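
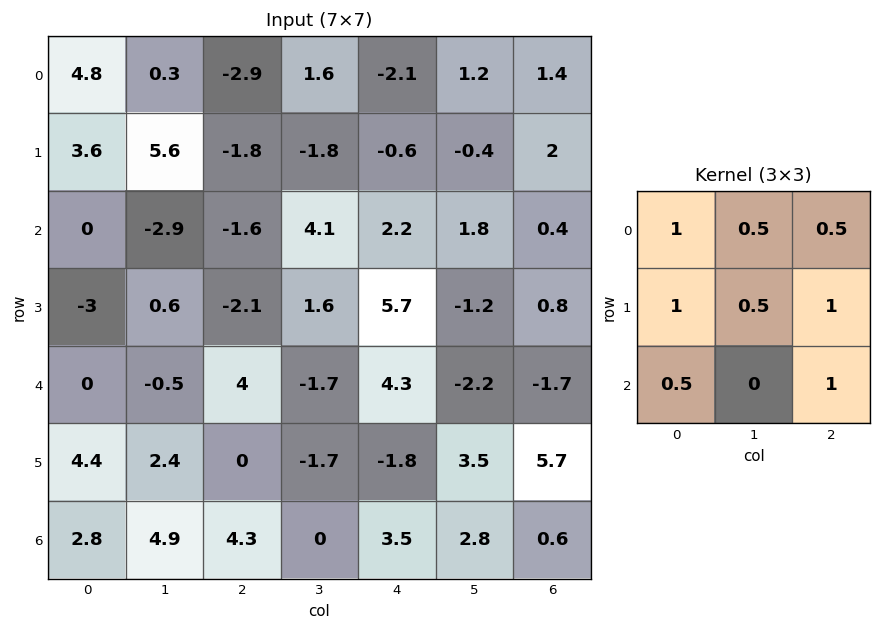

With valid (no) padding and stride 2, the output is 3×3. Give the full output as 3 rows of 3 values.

6.5 -5.05 1.9
-3.05 12.25 9.65
13.05 8.3 10.35

Output[0,0]: The receptive field on the input at this output position is [4.8 0.3 -2.9 / 3.6 5.6 -1.8 / 0 -2.9 -1.6]. Elementwise product with the kernel and sum: 4.8·1 + 0.3·0.5 + -2.9·0.5 + 3.6·1 + 5.6·0.5 + -1.8·1 + 0·0.5 + -1.6·1.
Output[0,1]: The receptive field on the input at this output position is [-2.9 1.6 -2.1 / -1.8 -1.8 -0.6 / -1.6 4.1 2.2]. Elementwise product with the kernel and sum: -2.9·1 + 1.6·0.5 + -2.1·0.5 + -1.8·1 + -1.8·0.5 + -0.6·1 + -1.6·0.5 + 2.2·1.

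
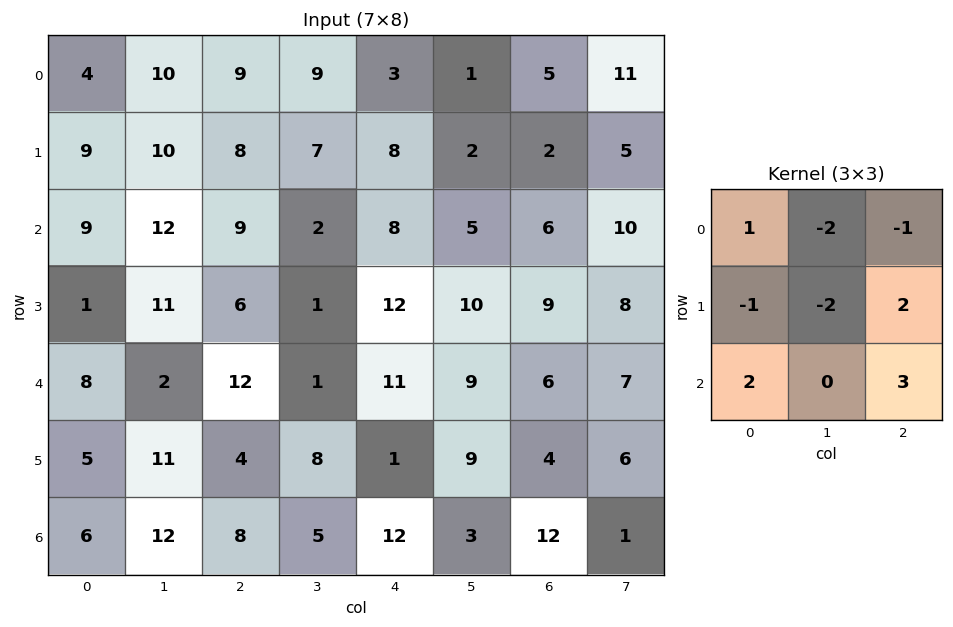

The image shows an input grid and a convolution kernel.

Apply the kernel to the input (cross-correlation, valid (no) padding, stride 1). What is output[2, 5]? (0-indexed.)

10

The receptive field on the input at this output position is [5 6 10 / 10 9 8 / 9 6 7]. Elementwise product with the kernel and sum: 5·1 + 6·-2 + 10·-1 + 10·-1 + 9·-2 + 8·2 + 9·2 + 7·3.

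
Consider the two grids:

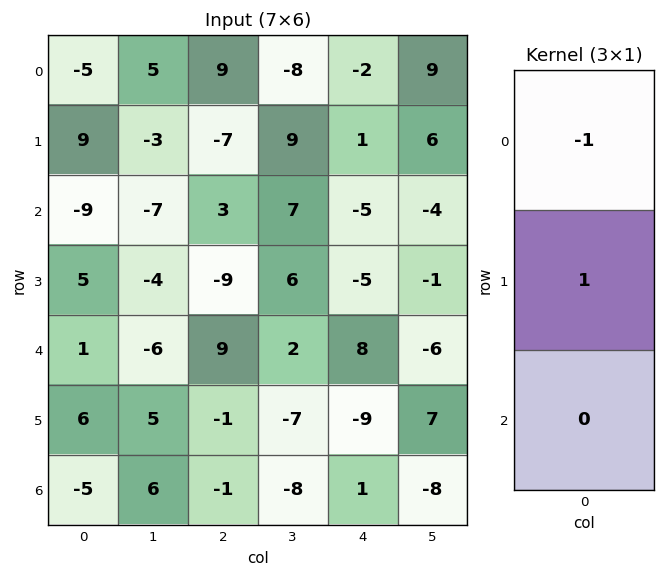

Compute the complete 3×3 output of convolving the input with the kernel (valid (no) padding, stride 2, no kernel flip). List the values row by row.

Output[0,0]: The receptive field on the input at this output position is [-5 / 9 / -9]. Elementwise product with the kernel and sum: -5·-1 + 9·1.
Output[0,1]: The receptive field on the input at this output position is [9 / -7 / 3]. Elementwise product with the kernel and sum: 9·-1 + -7·1.

14 -16 3
14 -12 0
5 -10 -17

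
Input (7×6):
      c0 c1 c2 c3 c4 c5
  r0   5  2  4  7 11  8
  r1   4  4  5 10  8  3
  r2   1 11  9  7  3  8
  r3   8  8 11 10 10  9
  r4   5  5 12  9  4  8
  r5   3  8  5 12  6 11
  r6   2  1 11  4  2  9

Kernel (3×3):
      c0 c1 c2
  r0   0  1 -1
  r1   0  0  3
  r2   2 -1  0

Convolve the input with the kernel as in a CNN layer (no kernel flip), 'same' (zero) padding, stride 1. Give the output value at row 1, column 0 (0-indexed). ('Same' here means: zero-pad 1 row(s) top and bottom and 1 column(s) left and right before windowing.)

14

The receptive field on the zero-padded input at this output position is [0 5 2 / 0 4 4 / 0 1 11]. Elementwise product with the kernel and sum: 5·1 + 2·-1 + 4·3 + 0·2 + 1·-1.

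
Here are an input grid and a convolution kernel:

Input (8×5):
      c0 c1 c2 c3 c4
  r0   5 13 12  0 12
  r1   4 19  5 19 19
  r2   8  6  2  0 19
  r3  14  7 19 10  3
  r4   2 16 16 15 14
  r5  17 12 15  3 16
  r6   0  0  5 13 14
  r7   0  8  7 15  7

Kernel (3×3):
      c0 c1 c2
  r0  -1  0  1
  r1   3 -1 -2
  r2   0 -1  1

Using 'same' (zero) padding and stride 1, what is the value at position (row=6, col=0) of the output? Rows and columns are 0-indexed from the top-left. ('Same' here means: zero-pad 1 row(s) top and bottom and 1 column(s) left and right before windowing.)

20

The receptive field on the zero-padded input at this output position is [0 17 12 / 0 0 0 / 0 0 8]. Elementwise product with the kernel and sum: 0·-1 + 12·1 + 0·3 + 0·-1 + 0·-2 + 0·-1 + 8·1.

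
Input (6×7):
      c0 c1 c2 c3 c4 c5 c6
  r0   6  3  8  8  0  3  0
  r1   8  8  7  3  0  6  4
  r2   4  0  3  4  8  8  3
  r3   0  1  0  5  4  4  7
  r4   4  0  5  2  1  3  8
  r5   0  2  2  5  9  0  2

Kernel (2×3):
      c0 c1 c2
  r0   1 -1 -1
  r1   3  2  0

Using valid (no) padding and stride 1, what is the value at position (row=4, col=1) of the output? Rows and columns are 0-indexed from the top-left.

3

The receptive field on the input at this output position is [0 5 2 / 2 2 5]. Elementwise product with the kernel and sum: 0·1 + 5·-1 + 2·-1 + 2·3 + 2·2.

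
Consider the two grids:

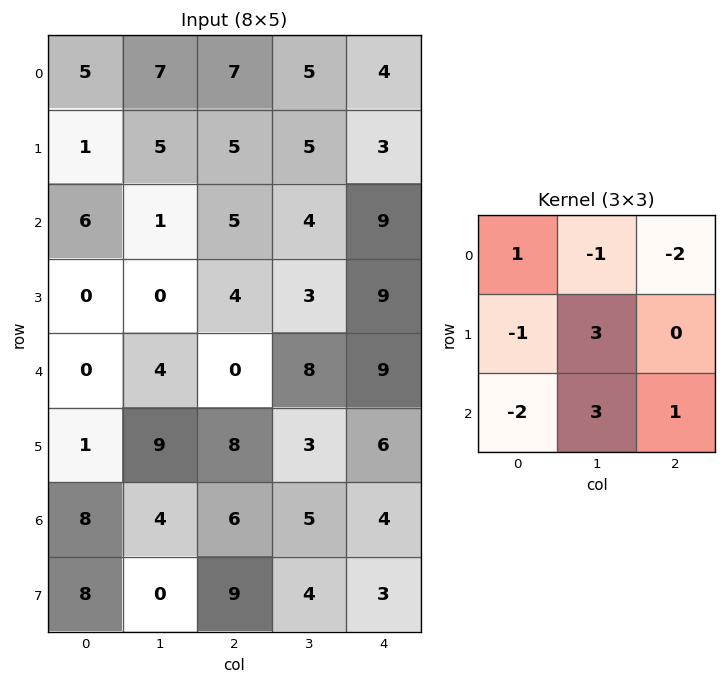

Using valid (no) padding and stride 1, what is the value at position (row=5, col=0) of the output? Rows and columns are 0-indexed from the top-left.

The receptive field on the input at this output position is [1 9 8 / 8 4 6 / 8 0 9]. Elementwise product with the kernel and sum: 1·1 + 9·-1 + 8·-2 + 8·-1 + 4·3 + 8·-2 + 0·3 + 9·1.

-27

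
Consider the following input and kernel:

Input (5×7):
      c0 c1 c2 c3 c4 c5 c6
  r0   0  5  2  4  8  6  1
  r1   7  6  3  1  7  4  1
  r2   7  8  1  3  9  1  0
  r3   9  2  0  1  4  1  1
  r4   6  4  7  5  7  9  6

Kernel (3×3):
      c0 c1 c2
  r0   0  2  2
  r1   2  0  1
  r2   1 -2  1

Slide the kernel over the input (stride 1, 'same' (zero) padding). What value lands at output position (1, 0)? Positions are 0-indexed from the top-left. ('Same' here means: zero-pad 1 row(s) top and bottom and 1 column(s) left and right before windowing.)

The receptive field on the zero-padded input at this output position is [0 0 5 / 0 7 6 / 0 7 8]. Elementwise product with the kernel and sum: 0·2 + 5·2 + 0·2 + 6·1 + 0·1 + 7·-2 + 8·1.

10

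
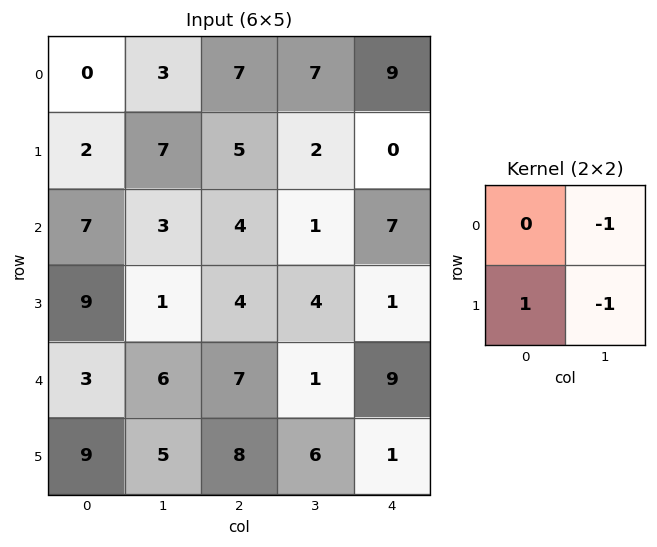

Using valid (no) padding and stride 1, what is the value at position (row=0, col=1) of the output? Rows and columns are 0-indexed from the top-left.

The receptive field on the input at this output position is [3 7 / 7 5]. Elementwise product with the kernel and sum: 7·-1 + 7·1 + 5·-1.

-5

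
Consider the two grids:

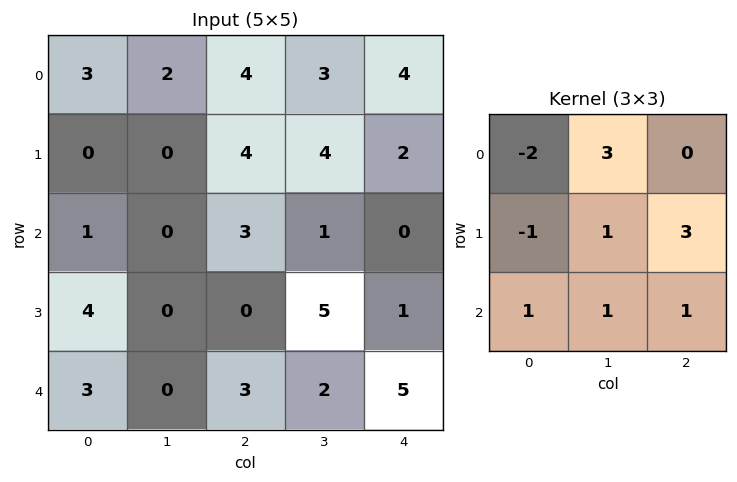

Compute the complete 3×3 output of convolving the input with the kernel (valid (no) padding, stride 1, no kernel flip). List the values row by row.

Output[0,0]: The receptive field on the input at this output position is [3 2 4 / 0 0 4 / 1 0 3]. Elementwise product with the kernel and sum: 3·-2 + 2·3 + 0·-1 + 0·1 + 4·3 + 1·1 + 0·1 + 3·1.

16 28 11
12 23 8
0 29 15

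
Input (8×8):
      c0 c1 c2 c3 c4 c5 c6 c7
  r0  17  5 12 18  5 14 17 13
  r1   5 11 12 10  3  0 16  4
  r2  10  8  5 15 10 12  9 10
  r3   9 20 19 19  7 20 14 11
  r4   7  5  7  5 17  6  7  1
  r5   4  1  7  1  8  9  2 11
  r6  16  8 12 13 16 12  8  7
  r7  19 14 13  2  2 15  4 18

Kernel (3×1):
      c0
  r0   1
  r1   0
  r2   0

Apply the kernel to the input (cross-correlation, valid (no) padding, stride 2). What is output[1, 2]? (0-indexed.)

10

The receptive field on the input at this output position is [10 / 7 / 17]. Elementwise product with the kernel and sum: 10·1.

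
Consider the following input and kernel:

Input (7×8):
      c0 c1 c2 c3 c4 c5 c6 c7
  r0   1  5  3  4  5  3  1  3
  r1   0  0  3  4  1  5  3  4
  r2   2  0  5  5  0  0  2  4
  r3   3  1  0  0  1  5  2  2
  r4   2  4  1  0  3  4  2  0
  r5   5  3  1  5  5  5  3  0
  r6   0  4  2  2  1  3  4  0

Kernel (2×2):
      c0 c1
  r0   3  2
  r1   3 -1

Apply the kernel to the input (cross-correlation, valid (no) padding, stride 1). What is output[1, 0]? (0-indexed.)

6

The receptive field on the input at this output position is [0 0 / 2 0]. Elementwise product with the kernel and sum: 0·3 + 0·2 + 2·3 + 0·-1.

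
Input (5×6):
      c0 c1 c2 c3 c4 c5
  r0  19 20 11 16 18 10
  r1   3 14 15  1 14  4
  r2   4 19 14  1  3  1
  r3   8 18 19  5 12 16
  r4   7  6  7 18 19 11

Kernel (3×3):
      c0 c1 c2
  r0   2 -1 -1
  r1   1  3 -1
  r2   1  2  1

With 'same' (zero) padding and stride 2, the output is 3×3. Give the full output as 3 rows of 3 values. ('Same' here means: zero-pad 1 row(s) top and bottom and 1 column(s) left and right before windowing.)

Output[0,0]: The receptive field on the zero-padded input at this output position is [0 0 0 / 0 19 20 / 0 3 14]. Elementwise product with the kernel and sum: 0·2 + 0·-1 + 0·-1 + 0·1 + 19·3 + 20·-1 + 0·1 + 3·2 + 14·1.

57 82 93
10 133 38
-11 21 46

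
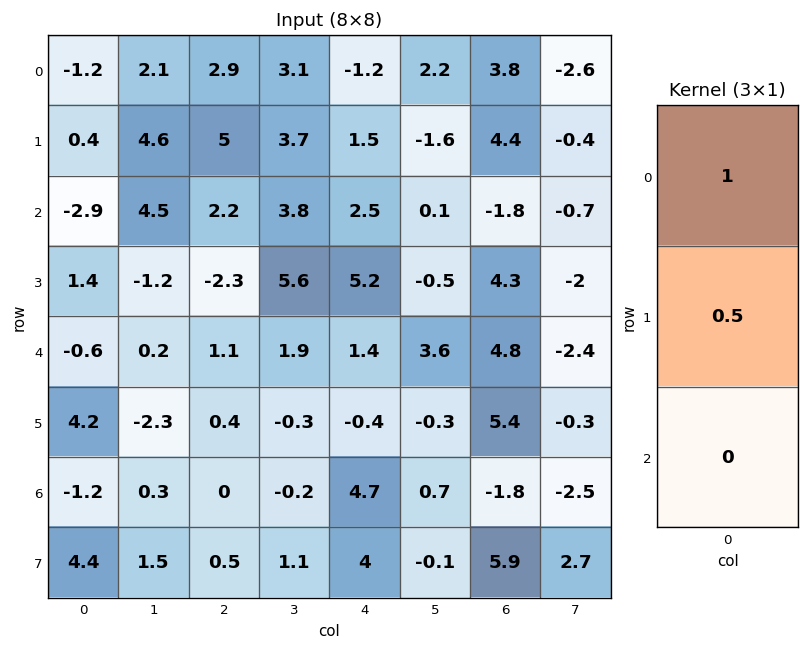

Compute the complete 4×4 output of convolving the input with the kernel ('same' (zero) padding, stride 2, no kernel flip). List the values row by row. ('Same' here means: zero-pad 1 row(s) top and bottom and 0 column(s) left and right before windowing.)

Output[0,0]: The receptive field on the zero-padded input at this output position is [0 / -1.2 / 0.4]. Elementwise product with the kernel and sum: 0·1 + -1.2·0.5.

-0.6 1.45 -0.6 1.9
-1.05 6.1 2.75 3.5
1.1 -1.75 5.9 6.7
3.6 0.4 1.95 4.5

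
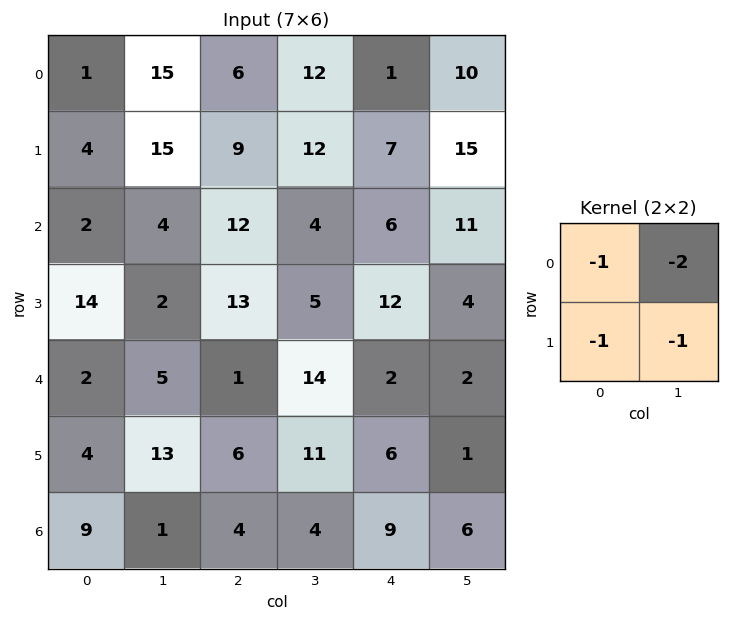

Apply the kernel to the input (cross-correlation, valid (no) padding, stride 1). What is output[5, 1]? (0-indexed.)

The receptive field on the input at this output position is [13 6 / 1 4]. Elementwise product with the kernel and sum: 13·-1 + 6·-2 + 1·-1 + 4·-1.

-30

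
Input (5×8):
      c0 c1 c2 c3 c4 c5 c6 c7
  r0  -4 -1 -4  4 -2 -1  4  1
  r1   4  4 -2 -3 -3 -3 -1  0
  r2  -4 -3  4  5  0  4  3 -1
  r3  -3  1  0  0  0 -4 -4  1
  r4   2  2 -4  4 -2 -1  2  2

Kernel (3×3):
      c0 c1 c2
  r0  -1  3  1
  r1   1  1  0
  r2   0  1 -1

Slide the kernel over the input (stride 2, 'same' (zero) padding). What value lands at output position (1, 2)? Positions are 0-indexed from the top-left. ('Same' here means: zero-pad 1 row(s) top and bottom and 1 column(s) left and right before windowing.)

0

The receptive field on the zero-padded input at this output position is [-3 -3 -3 / 5 0 4 / 0 0 -4]. Elementwise product with the kernel and sum: -3·-1 + -3·3 + -3·1 + 5·1 + 0·1 + 0·1 + -4·-1.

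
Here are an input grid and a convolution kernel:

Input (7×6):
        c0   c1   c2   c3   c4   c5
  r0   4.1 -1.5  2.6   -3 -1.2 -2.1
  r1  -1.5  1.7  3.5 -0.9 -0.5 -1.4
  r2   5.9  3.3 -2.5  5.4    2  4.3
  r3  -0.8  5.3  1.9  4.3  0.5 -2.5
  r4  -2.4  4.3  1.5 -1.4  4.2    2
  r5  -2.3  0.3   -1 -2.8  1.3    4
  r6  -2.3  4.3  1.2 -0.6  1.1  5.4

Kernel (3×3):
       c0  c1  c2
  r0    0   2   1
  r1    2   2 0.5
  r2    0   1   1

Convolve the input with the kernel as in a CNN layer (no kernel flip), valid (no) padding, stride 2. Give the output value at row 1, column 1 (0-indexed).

The receptive field on the input at this output position is [-2.5 5.4 2 / 1.9 4.3 0.5 / 1.5 -1.4 4.2]. Elementwise product with the kernel and sum: 5.4·2 + 2·1 + 1.9·2 + 4.3·2 + 0.5·0.5 + -1.4·1 + 4.2·1.

28.25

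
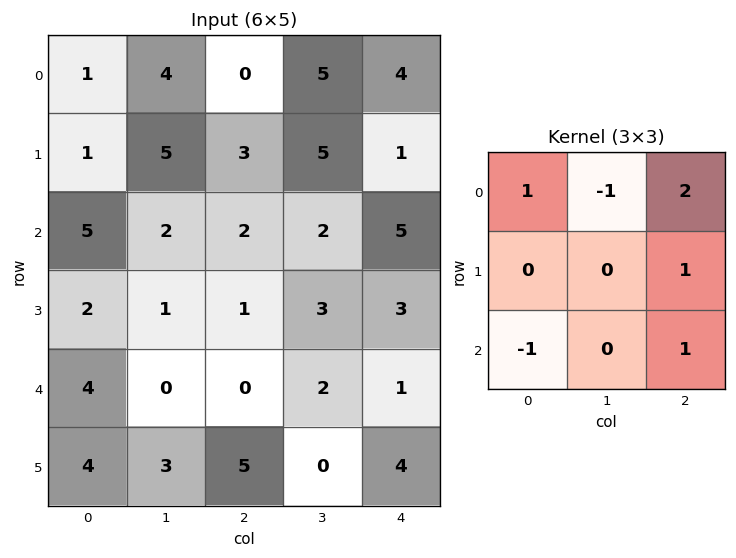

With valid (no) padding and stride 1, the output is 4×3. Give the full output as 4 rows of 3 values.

Output[0,0]: The receptive field on the input at this output position is [1 4 0 / 1 5 3 / 5 2 2]. Elementwise product with the kernel and sum: 1·1 + 4·-1 + 0·2 + 3·1 + 5·-1 + 2·1.

-3 19 7
3 16 7
4 9 14
4 5 4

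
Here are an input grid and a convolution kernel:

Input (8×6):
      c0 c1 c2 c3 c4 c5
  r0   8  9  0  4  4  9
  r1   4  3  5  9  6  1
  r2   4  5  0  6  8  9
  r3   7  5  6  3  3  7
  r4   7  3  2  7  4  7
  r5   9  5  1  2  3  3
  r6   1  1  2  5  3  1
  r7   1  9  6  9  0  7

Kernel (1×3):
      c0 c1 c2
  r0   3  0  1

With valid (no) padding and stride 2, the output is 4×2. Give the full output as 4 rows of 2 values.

Output[0,0]: The receptive field on the input at this output position is [8 9 0]. Elementwise product with the kernel and sum: 8·3 + 0·1.
Output[0,1]: The receptive field on the input at this output position is [0 4 4]. Elementwise product with the kernel and sum: 0·3 + 4·1.

24 4
12 8
23 10
5 9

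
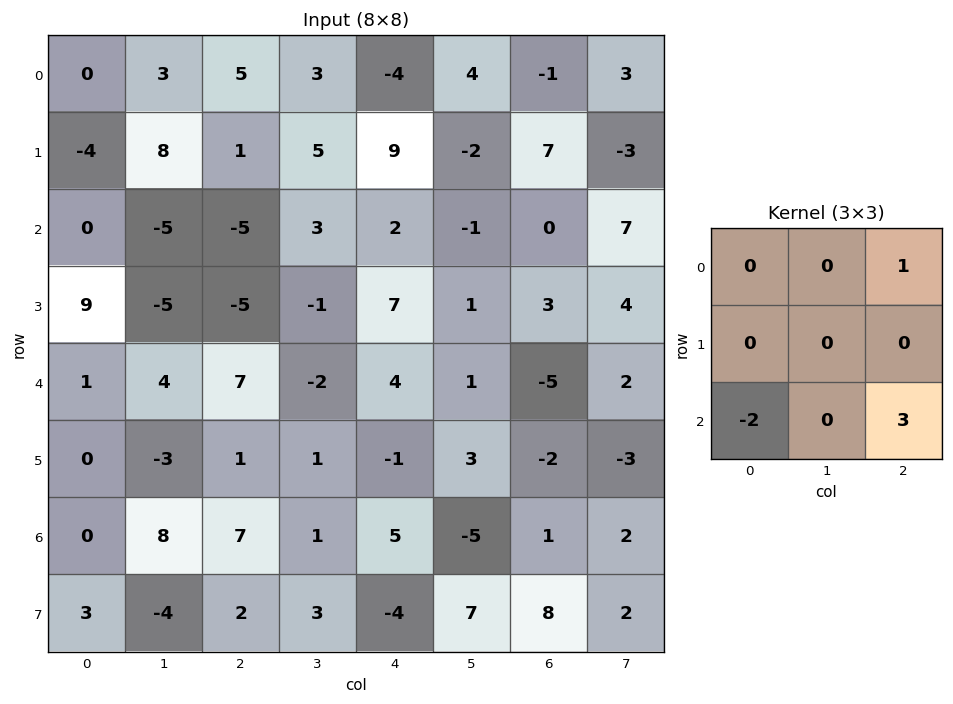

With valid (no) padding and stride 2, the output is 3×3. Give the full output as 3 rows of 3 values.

Output[0,0]: The receptive field on the input at this output position is [0 3 5 / -4 8 1 / 0 -5 -5]. Elementwise product with the kernel and sum: 5·1 + 0·-2 + -5·3.

-10 12 -5
14 0 -23
28 5 -12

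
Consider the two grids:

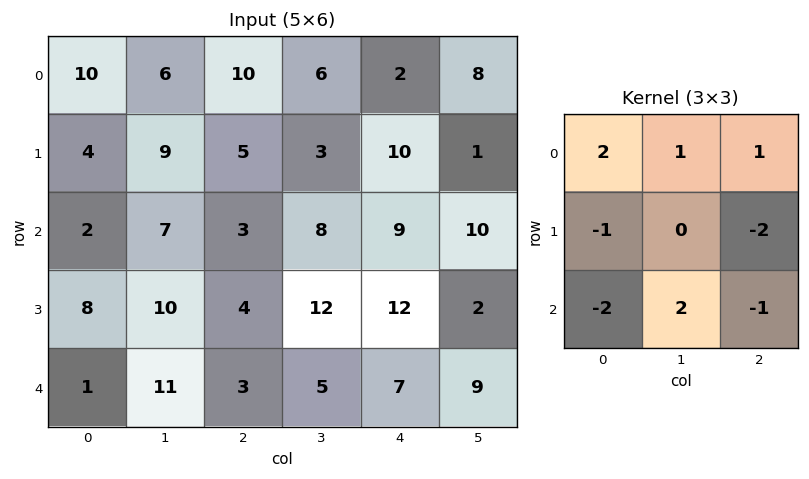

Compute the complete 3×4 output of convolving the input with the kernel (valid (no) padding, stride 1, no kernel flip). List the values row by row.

29 -3 4 9
14 -21 6 -13
15 -30 -8 14

Output[0,0]: The receptive field on the input at this output position is [10 6 10 / 4 9 5 / 2 7 3]. Elementwise product with the kernel and sum: 10·2 + 6·1 + 10·1 + 4·-1 + 5·-2 + 2·-2 + 7·2 + 3·-1.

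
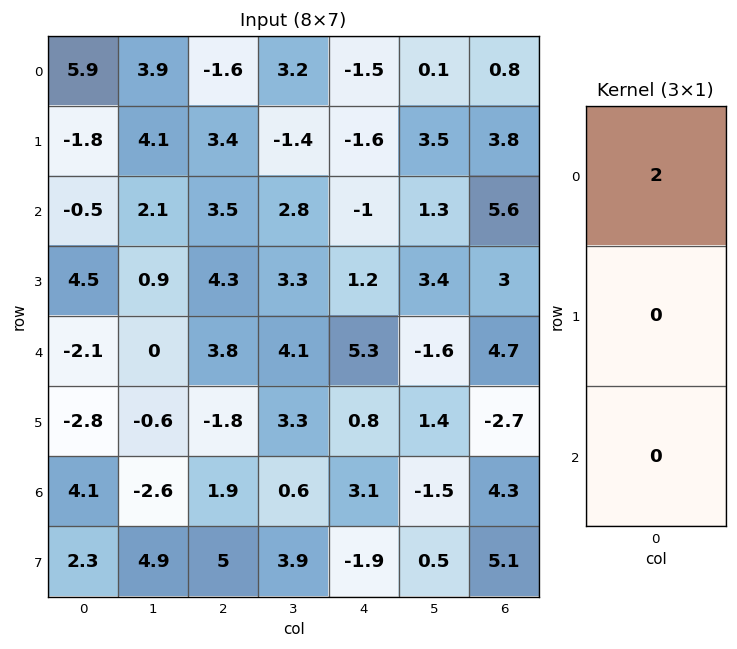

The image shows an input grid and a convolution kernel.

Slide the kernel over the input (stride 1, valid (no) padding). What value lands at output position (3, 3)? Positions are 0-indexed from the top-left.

6.6

The receptive field on the input at this output position is [3.3 / 4.1 / 3.3]. Elementwise product with the kernel and sum: 3.3·2.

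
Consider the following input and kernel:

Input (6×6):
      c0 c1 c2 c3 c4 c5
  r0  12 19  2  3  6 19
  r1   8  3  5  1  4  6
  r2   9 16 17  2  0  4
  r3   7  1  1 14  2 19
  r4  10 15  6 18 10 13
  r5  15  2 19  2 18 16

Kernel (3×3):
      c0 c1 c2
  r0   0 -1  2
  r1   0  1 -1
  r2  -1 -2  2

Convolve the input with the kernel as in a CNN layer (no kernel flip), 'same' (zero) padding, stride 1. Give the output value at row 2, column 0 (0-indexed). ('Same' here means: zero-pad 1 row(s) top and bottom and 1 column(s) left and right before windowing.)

-21

The receptive field on the zero-padded input at this output position is [0 8 3 / 0 9 16 / 0 7 1]. Elementwise product with the kernel and sum: 8·-1 + 3·2 + 9·1 + 16·-1 + 0·-1 + 7·-2 + 1·2.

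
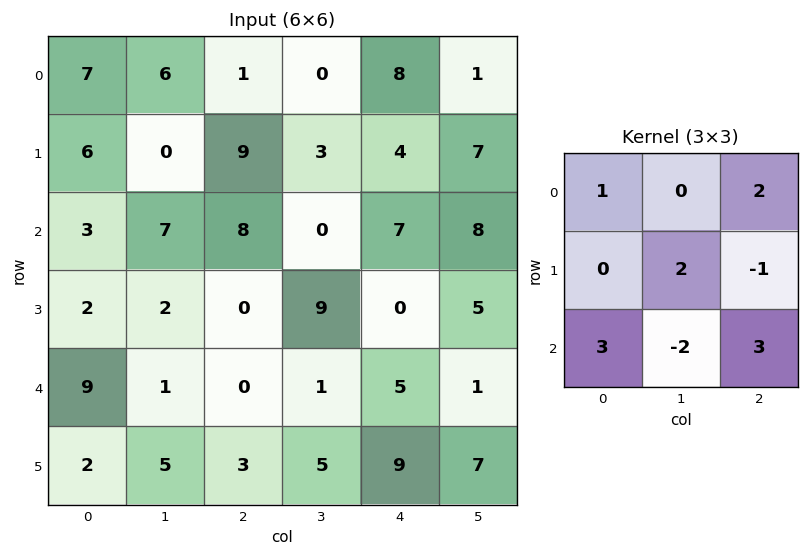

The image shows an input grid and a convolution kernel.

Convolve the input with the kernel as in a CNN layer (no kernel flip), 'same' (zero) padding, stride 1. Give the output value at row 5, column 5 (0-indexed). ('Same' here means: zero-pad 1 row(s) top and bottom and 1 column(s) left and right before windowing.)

The receptive field on the zero-padded input at this output position is [5 1 0 / 9 7 0 / 0 0 0]. Elementwise product with the kernel and sum: 5·1 + 0·2 + 7·2 + 0·-1 + 0·3 + 0·-2 + 0·3.

19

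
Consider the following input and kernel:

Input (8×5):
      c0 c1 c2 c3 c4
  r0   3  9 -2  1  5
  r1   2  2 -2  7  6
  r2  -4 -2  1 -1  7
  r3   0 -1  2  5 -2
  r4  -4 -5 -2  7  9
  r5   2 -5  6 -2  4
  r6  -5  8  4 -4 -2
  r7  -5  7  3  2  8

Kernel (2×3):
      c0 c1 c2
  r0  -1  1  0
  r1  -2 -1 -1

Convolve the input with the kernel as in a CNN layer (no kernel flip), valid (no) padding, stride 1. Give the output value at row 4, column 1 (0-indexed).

9

The receptive field on the input at this output position is [-5 -2 7 / -5 6 -2]. Elementwise product with the kernel and sum: -5·-1 + -2·1 + -5·-2 + 6·-1 + -2·-1.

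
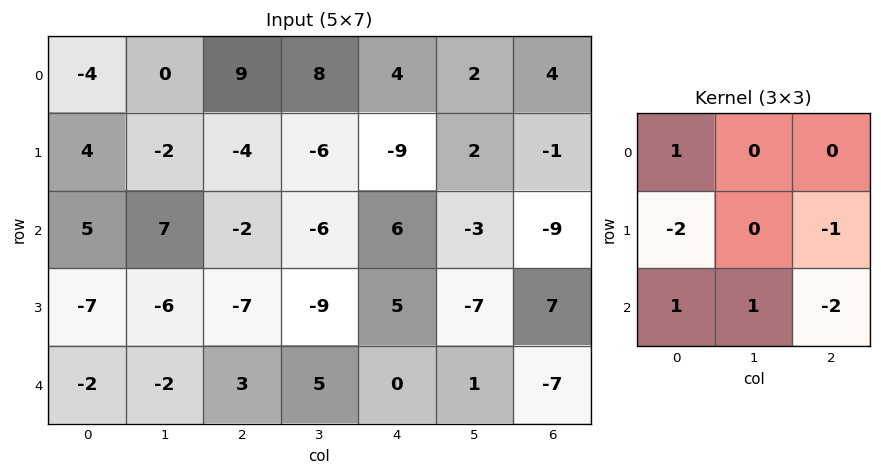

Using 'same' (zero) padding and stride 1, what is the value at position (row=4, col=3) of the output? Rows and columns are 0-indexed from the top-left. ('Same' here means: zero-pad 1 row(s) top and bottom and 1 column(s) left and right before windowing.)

The receptive field on the zero-padded input at this output position is [-7 -9 5 / 3 5 0 / 0 0 0]. Elementwise product with the kernel and sum: -7·1 + 3·-2 + 0·-1 + 0·1 + 0·1 + 0·-2.

-13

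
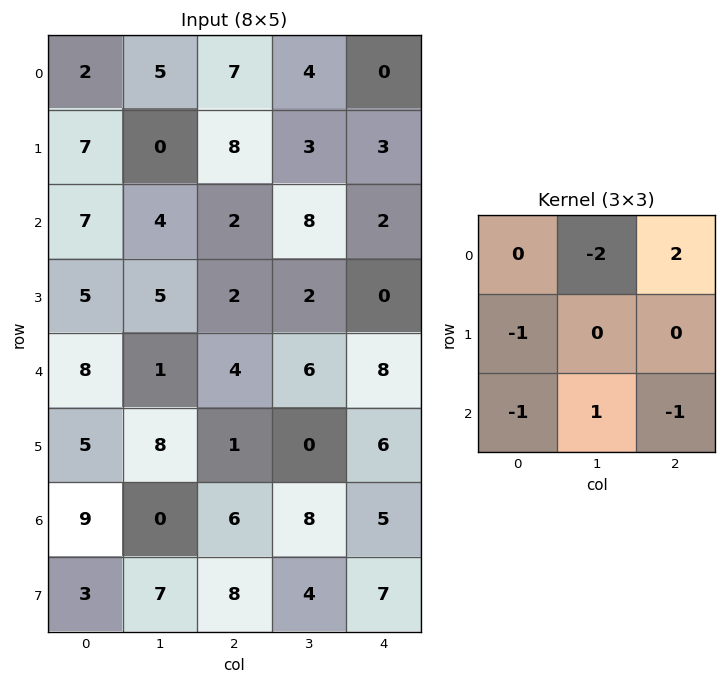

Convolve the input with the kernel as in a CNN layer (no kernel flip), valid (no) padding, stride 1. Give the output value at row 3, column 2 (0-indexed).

-15

The receptive field on the input at this output position is [2 2 0 / 4 6 8 / 1 0 6]. Elementwise product with the kernel and sum: 2·-2 + 0·2 + 4·-1 + 1·-1 + 0·1 + 6·-1.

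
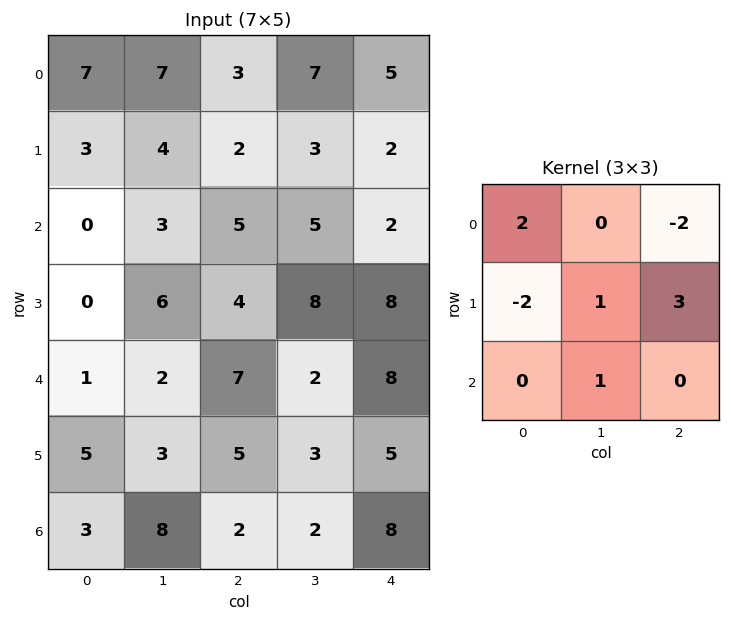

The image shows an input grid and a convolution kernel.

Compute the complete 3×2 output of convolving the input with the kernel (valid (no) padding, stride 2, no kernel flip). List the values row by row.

Output[0,0]: The receptive field on the input at this output position is [7 7 3 / 3 4 2 / 0 3 5]. Elementwise product with the kernel and sum: 7·2 + 3·-2 + 3·-2 + 4·1 + 2·3 + 3·1.

15 6
10 32
4 8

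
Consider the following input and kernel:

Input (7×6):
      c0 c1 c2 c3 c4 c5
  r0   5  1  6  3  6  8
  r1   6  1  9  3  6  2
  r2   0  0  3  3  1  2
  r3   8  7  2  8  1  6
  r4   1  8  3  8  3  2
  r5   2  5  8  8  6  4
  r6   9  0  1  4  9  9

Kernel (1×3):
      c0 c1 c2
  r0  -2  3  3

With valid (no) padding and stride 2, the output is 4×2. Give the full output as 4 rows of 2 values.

Output[0,0]: The receptive field on the input at this output position is [5 1 6]. Elementwise product with the kernel and sum: 5·-2 + 1·3 + 6·3.
Output[0,1]: The receptive field on the input at this output position is [6 3 6]. Elementwise product with the kernel and sum: 6·-2 + 3·3 + 6·3.

11 15
9 6
31 27
-15 37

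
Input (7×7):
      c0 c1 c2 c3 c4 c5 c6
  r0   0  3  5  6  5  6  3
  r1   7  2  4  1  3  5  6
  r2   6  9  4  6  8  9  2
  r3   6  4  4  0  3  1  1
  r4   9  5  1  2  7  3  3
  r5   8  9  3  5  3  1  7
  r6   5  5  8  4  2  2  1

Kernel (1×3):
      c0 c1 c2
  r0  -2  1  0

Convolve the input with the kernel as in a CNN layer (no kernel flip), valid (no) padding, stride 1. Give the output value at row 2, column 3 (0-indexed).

-4

The receptive field on the input at this output position is [6 8 9]. Elementwise product with the kernel and sum: 6·-2 + 8·1.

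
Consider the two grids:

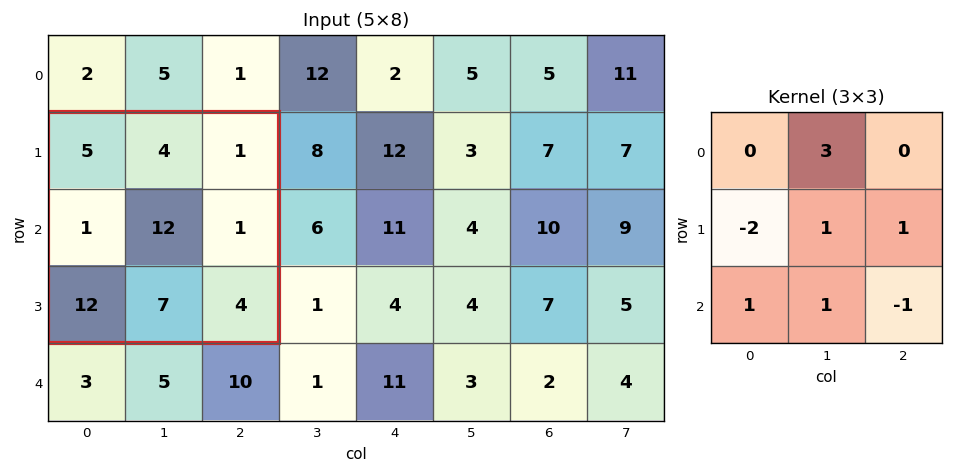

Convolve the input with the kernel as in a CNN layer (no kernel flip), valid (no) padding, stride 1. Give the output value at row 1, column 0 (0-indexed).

38

The receptive field on the input at this output position is [5 4 1 / 1 12 1 / 12 7 4]. Elementwise product with the kernel and sum: 4·3 + 1·-2 + 12·1 + 1·1 + 12·1 + 7·1 + 4·-1.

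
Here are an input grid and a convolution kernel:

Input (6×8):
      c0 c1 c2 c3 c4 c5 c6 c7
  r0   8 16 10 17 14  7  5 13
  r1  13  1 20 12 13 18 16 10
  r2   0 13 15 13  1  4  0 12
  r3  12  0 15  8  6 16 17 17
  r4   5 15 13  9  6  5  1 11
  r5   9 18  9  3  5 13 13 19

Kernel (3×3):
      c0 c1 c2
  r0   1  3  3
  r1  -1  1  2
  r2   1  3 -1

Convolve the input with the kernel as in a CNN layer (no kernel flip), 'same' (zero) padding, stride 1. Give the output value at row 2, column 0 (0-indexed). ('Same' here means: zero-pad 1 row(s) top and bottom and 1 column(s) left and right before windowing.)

104

The receptive field on the zero-padded input at this output position is [0 13 1 / 0 0 13 / 0 12 0]. Elementwise product with the kernel and sum: 0·1 + 13·3 + 1·3 + 0·-1 + 0·1 + 13·2 + 0·1 + 12·3 + 0·-1.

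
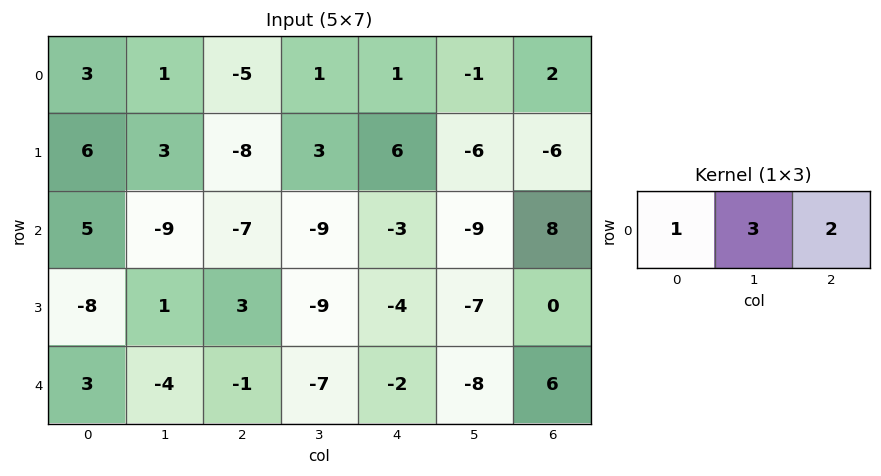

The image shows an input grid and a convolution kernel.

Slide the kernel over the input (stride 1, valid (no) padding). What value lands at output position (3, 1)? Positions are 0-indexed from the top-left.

The receptive field on the input at this output position is [1 3 -9]. Elementwise product with the kernel and sum: 1·1 + 3·3 + -9·2.

-8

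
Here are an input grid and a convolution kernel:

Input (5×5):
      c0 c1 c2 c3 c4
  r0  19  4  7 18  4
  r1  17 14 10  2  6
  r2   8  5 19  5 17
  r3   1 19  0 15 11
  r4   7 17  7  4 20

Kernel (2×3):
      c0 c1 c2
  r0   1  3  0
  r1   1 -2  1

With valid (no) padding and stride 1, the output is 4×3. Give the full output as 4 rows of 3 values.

30 21 73
76 16 42
-14 96 15
38 26 64

Output[0,0]: The receptive field on the input at this output position is [19 4 7 / 17 14 10]. Elementwise product with the kernel and sum: 19·1 + 4·3 + 17·1 + 14·-2 + 10·1.
Output[0,1]: The receptive field on the input at this output position is [4 7 18 / 14 10 2]. Elementwise product with the kernel and sum: 4·1 + 7·3 + 14·1 + 10·-2 + 2·1.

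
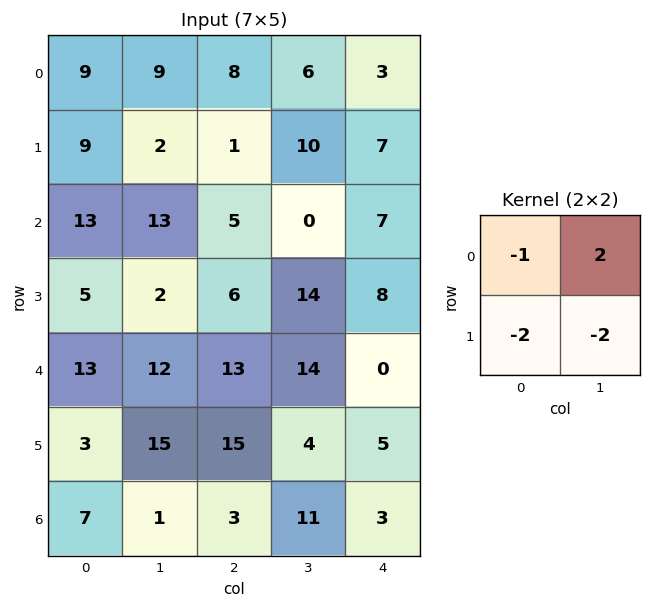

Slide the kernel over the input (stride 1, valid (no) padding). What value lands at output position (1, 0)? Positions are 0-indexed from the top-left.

The receptive field on the input at this output position is [9 2 / 13 13]. Elementwise product with the kernel and sum: 9·-1 + 2·2 + 13·-2 + 13·-2.

-57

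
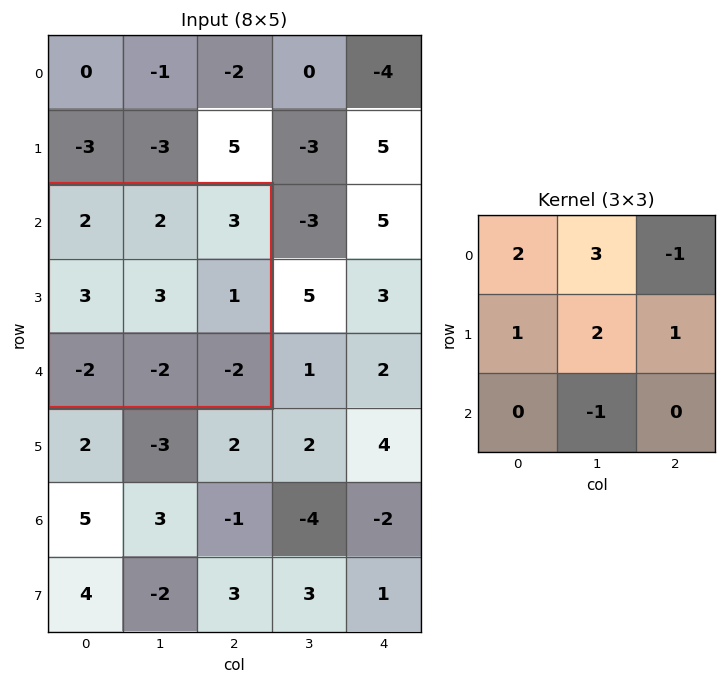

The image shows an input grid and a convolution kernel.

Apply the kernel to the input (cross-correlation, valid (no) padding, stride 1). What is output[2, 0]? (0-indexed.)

19

The receptive field on the input at this output position is [2 2 3 / 3 3 1 / -2 -2 -2]. Elementwise product with the kernel and sum: 2·2 + 2·3 + 3·-1 + 3·1 + 3·2 + 1·1 + -2·-1.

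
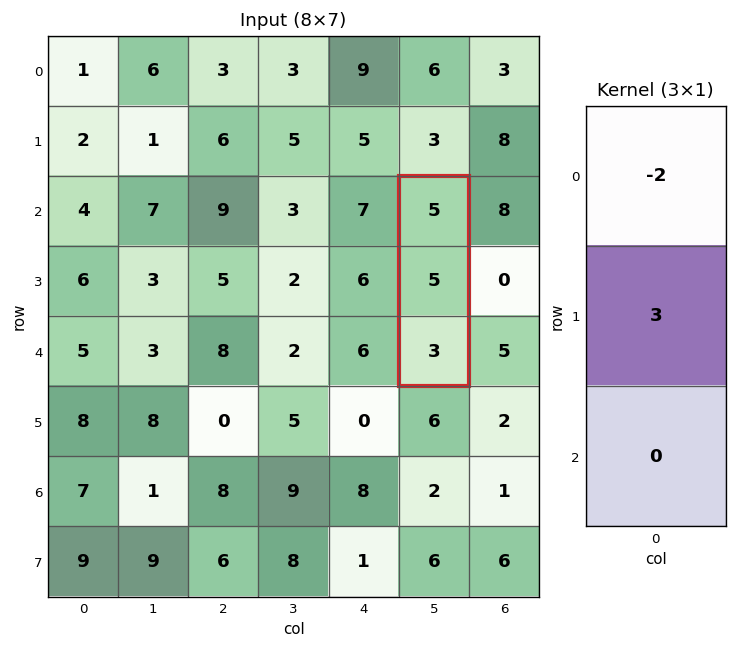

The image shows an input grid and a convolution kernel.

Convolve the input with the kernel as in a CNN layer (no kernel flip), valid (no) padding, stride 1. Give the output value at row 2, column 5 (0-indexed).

5

The receptive field on the input at this output position is [5 / 5 / 3]. Elementwise product with the kernel and sum: 5·-2 + 5·3.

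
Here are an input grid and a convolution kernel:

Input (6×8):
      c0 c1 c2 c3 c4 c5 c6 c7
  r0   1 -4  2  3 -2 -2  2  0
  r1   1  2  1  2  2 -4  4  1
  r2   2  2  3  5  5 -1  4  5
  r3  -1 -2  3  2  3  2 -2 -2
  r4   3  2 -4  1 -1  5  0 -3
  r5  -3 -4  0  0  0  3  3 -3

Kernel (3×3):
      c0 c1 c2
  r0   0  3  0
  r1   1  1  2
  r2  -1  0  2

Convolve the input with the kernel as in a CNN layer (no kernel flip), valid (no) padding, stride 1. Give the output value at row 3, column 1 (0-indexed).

13

The receptive field on the input at this output position is [-2 3 2 / 2 -4 1 / -4 0 0]. Elementwise product with the kernel and sum: 3·3 + 2·1 + -4·1 + 1·2 + -4·-1 + 0·2.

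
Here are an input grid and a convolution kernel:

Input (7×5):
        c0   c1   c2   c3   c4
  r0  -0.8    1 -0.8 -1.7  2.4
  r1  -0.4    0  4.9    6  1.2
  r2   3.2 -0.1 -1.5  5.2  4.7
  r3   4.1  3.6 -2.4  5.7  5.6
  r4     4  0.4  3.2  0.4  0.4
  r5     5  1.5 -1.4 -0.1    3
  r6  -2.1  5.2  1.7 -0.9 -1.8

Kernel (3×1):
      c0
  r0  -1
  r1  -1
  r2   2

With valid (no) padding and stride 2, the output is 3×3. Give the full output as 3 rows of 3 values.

Output[0,0]: The receptive field on the input at this output position is [-0.8 / -0.4 / 3.2]. Elementwise product with the kernel and sum: -0.8·-1 + -0.4·-1 + 3.2·2.
Output[0,1]: The receptive field on the input at this output position is [-0.8 / 4.9 / -1.5]. Elementwise product with the kernel and sum: -0.8·-1 + 4.9·-1 + -1.5·2.

7.6 -7.1 5.8
0.7 10.3 -9.5
-13.2 1.6 -7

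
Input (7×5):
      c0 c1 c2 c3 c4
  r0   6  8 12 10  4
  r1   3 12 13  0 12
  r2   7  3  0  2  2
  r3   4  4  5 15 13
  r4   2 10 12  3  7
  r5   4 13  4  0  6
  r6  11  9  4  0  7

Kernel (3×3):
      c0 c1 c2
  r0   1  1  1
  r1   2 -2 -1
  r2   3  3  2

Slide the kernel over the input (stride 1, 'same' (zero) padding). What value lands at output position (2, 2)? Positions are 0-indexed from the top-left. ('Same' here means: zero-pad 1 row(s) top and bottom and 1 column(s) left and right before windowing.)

86

The receptive field on the zero-padded input at this output position is [12 13 0 / 3 0 2 / 4 5 15]. Elementwise product with the kernel and sum: 12·1 + 13·1 + 0·1 + 3·2 + 0·-2 + 2·-1 + 4·3 + 5·3 + 15·2.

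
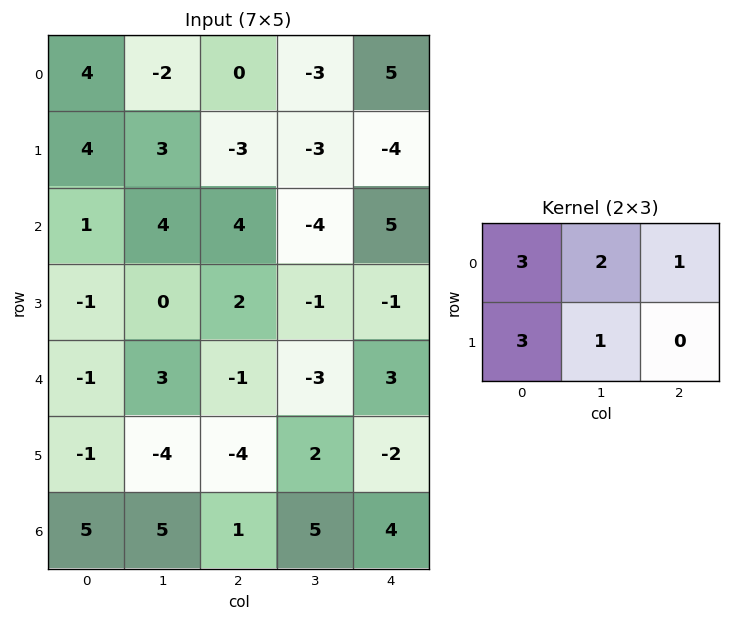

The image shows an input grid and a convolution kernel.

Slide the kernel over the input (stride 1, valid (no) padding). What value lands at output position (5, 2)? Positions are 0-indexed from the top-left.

The receptive field on the input at this output position is [-4 2 -2 / 1 5 4]. Elementwise product with the kernel and sum: -4·3 + 2·2 + -2·1 + 1·3 + 5·1.

-2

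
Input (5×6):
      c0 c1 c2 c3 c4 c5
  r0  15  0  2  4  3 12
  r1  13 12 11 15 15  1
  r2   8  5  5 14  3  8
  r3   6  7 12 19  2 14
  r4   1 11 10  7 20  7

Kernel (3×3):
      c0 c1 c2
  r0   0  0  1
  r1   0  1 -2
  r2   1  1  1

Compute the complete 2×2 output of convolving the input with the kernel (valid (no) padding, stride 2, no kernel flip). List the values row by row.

Output[0,0]: The receptive field on the input at this output position is [15 0 2 / 13 12 11 / 8 5 5]. Elementwise product with the kernel and sum: 2·1 + 12·1 + 11·-2 + 8·1 + 5·1 + 5·1.

10 10
10 55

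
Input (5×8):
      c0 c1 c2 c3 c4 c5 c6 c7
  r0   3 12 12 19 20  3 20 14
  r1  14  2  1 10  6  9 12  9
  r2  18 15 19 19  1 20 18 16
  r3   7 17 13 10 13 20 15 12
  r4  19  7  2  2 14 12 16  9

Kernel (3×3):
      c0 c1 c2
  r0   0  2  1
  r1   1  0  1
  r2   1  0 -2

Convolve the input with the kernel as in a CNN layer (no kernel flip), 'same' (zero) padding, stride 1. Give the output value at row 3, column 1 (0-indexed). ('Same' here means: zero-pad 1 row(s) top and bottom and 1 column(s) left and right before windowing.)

84

The receptive field on the zero-padded input at this output position is [18 15 19 / 7 17 13 / 19 7 2]. Elementwise product with the kernel and sum: 15·2 + 19·1 + 7·1 + 13·1 + 19·1 + 2·-2.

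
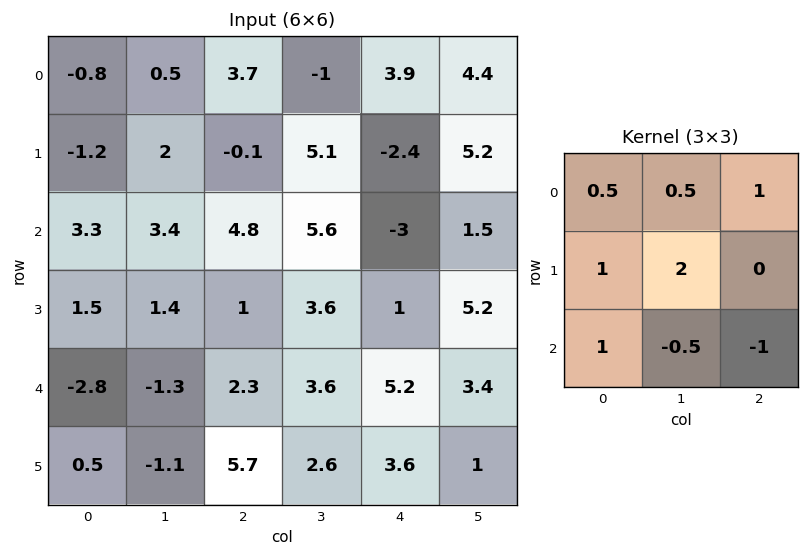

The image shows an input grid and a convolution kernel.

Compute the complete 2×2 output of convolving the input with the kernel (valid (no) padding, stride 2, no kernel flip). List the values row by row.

3.15 20.35
8 5.7

Output[0,0]: The receptive field on the input at this output position is [-0.8 0.5 3.7 / -1.2 2 -0.1 / 3.3 3.4 4.8]. Elementwise product with the kernel and sum: -0.8·0.5 + 0.5·0.5 + 3.7·1 + -1.2·1 + 2·2 + 3.3·1 + 3.4·-0.5 + 4.8·-1.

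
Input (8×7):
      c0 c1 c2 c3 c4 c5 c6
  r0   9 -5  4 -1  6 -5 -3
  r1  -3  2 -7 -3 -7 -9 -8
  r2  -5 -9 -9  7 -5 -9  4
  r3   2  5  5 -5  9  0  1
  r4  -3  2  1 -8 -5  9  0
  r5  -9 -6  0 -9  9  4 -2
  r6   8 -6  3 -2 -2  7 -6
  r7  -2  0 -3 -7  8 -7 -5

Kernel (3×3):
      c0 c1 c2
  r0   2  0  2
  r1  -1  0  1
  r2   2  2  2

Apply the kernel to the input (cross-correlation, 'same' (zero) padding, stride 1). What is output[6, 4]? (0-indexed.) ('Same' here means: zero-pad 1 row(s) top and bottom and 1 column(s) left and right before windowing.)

The receptive field on the zero-padded input at this output position is [-9 9 4 / -2 -2 7 / -7 8 -7]. Elementwise product with the kernel and sum: -9·2 + 4·2 + -2·-1 + 7·1 + -7·2 + 8·2 + -7·2.

-13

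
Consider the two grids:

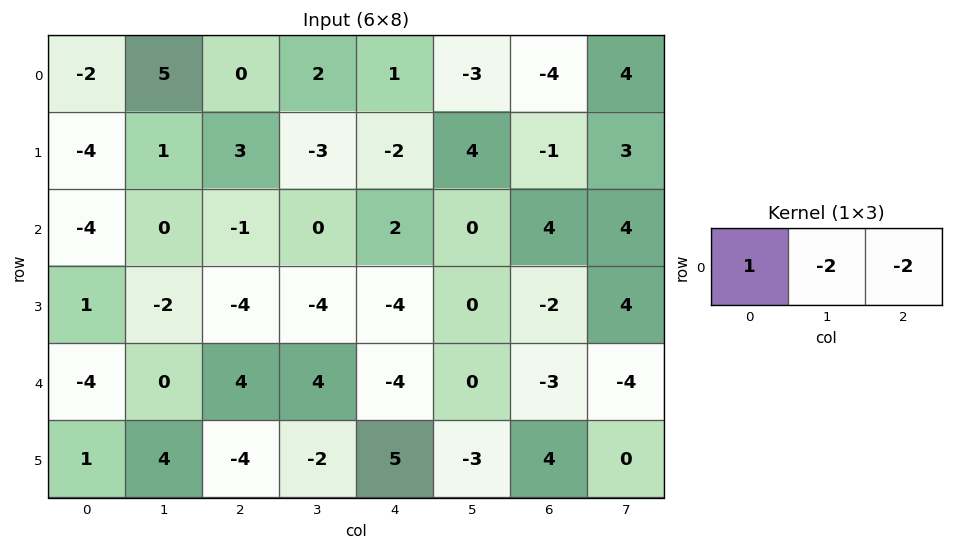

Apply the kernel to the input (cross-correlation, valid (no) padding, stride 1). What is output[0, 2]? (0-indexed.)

-6

The receptive field on the input at this output position is [0 2 1]. Elementwise product with the kernel and sum: 0·1 + 2·-2 + 1·-2.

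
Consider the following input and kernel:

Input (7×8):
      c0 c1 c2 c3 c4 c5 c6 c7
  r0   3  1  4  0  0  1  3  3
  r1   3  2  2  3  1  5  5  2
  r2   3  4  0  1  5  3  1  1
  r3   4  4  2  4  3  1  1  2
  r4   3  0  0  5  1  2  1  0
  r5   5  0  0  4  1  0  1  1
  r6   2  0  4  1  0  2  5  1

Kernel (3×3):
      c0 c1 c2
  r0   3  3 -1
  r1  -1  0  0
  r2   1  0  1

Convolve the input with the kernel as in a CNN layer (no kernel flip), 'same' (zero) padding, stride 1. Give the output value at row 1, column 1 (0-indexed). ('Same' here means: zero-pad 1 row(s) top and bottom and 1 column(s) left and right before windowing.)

8

The receptive field on the zero-padded input at this output position is [3 1 4 / 3 2 2 / 3 4 0]. Elementwise product with the kernel and sum: 3·3 + 1·3 + 4·-1 + 3·-1 + 3·1 + 0·1.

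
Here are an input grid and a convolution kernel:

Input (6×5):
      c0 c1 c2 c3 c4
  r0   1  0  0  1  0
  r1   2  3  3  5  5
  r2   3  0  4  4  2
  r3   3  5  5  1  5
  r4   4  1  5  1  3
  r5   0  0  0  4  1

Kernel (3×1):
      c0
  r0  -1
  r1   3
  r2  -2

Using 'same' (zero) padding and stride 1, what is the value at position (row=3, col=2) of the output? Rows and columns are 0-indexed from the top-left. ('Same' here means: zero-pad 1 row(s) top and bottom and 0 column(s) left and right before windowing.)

1

The receptive field on the zero-padded input at this output position is [4 / 5 / 5]. Elementwise product with the kernel and sum: 4·-1 + 5·3 + 5·-2.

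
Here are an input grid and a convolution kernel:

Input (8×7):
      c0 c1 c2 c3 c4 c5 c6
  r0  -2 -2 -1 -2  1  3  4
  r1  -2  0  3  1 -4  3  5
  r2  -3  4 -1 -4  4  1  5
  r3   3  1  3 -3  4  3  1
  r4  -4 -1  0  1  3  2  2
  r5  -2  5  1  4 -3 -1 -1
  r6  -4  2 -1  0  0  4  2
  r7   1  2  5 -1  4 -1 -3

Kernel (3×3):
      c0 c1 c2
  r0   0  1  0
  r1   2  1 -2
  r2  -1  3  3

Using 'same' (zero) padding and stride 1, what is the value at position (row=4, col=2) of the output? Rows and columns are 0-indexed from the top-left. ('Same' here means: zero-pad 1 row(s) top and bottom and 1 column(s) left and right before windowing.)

9

The receptive field on the zero-padded input at this output position is [1 3 -3 / -1 0 1 / 5 1 4]. Elementwise product with the kernel and sum: 3·1 + -1·2 + 0·1 + 1·-2 + 5·-1 + 1·3 + 4·3.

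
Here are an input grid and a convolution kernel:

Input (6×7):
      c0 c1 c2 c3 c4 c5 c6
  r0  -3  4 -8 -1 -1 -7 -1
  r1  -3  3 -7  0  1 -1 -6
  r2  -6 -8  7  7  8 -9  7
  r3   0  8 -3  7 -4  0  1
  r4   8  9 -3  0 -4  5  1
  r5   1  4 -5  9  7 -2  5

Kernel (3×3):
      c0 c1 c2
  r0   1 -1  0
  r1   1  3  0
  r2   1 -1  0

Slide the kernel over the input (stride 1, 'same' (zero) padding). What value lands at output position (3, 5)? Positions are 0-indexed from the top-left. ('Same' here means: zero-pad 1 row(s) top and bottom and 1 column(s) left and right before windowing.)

The receptive field on the zero-padded input at this output position is [8 -9 7 / -4 0 1 / -4 5 1]. Elementwise product with the kernel and sum: 8·1 + -9·-1 + -4·1 + 0·3 + -4·1 + 5·-1.

4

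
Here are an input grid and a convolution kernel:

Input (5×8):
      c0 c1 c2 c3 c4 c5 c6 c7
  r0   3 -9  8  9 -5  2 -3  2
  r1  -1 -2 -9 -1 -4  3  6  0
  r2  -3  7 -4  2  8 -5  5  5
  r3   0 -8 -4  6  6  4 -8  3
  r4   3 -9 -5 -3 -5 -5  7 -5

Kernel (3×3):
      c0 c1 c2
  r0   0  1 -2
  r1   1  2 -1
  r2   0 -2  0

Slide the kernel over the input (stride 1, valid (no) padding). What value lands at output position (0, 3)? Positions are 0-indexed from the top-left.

The receptive field on the input at this output position is [9 -5 2 / -1 -4 3 / 2 8 -5]. Elementwise product with the kernel and sum: -5·1 + 2·-2 + -1·1 + -4·2 + 3·-1 + 8·-2.

-37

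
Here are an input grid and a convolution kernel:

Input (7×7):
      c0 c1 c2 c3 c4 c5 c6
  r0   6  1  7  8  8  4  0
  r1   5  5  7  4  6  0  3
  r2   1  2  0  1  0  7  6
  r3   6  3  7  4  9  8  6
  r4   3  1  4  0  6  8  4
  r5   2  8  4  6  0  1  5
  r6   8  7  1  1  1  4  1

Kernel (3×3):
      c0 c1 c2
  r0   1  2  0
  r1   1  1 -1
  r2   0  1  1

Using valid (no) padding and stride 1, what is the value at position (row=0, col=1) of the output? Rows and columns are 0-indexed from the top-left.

The receptive field on the input at this output position is [1 7 8 / 5 7 4 / 2 0 1]. Elementwise product with the kernel and sum: 1·1 + 7·2 + 5·1 + 7·1 + 4·-1 + 0·1 + 1·1.

24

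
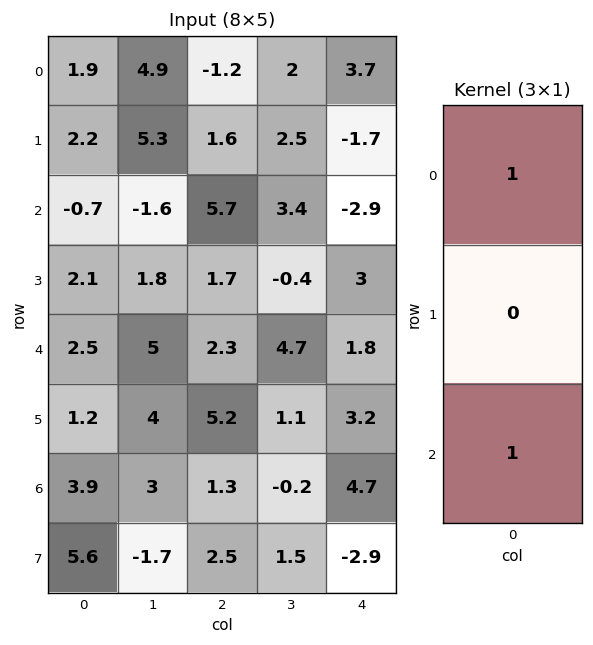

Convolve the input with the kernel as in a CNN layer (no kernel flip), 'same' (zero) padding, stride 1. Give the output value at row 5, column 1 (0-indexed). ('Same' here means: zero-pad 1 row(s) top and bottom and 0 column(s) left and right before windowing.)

The receptive field on the zero-padded input at this output position is [5 / 4 / 3]. Elementwise product with the kernel and sum: 5·1 + 3·1.

8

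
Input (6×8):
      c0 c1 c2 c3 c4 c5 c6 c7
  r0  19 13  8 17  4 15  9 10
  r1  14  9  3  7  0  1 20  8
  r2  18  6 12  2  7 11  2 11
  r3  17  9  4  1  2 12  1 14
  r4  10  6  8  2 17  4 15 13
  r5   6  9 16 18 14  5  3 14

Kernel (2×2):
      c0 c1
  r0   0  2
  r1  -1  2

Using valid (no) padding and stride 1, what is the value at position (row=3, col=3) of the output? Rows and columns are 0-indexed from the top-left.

The receptive field on the input at this output position is [1 2 / 2 17]. Elementwise product with the kernel and sum: 2·2 + 2·-1 + 17·2.

36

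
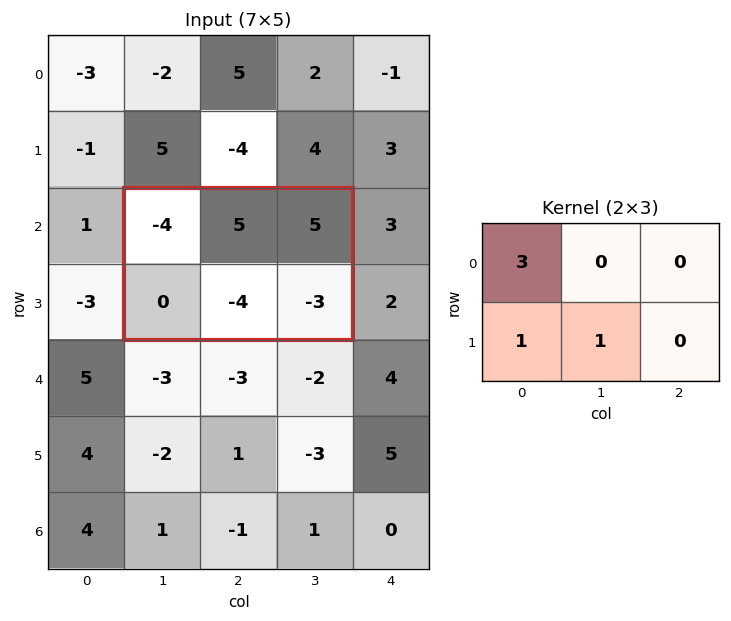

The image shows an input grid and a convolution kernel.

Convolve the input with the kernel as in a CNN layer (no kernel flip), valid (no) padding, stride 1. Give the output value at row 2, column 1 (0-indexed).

-16

The receptive field on the input at this output position is [-4 5 5 / 0 -4 -3]. Elementwise product with the kernel and sum: -4·3 + 0·1 + -4·1.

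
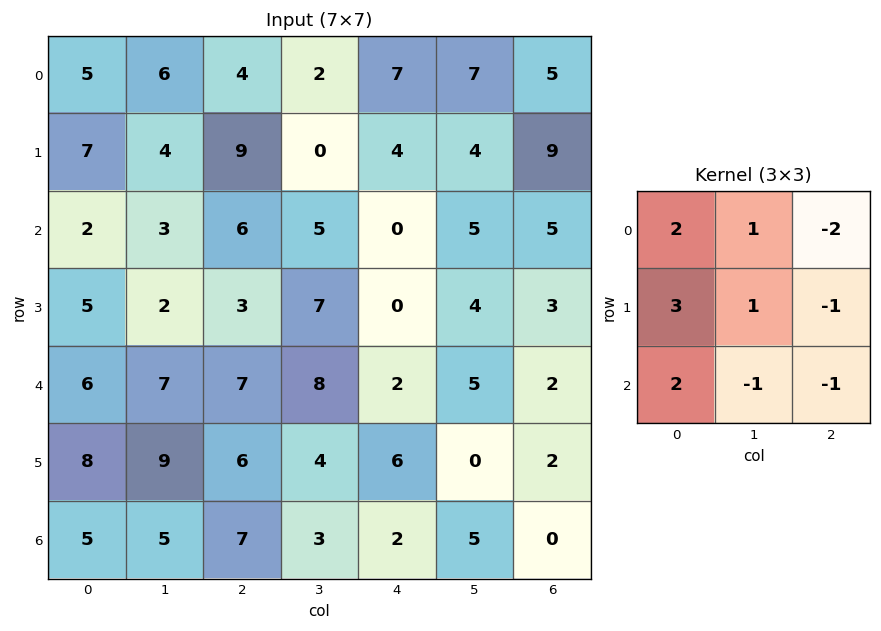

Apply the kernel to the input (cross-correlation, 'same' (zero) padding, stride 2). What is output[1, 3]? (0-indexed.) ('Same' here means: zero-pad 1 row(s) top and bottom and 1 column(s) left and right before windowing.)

42

The receptive field on the zero-padded input at this output position is [4 9 0 / 5 5 0 / 4 3 0]. Elementwise product with the kernel and sum: 4·2 + 9·1 + 0·-2 + 5·3 + 5·1 + 0·-1 + 4·2 + 3·-1 + 0·-1.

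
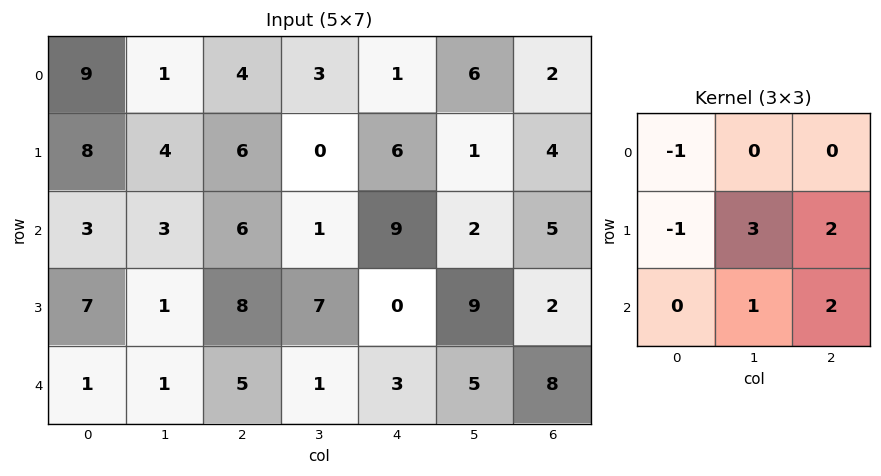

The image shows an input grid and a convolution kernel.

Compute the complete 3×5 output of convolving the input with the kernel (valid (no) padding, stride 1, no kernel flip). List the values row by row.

Output[0,0]: The receptive field on the input at this output position is [9 1 4 / 8 4 6 / 3 3 6]. Elementwise product with the kernel and sum: 9·-1 + 8·-1 + 4·3 + 6·2 + 3·1 + 6·2.

22 21 21 30 16
27 35 16 48 14
20 41 14 23 43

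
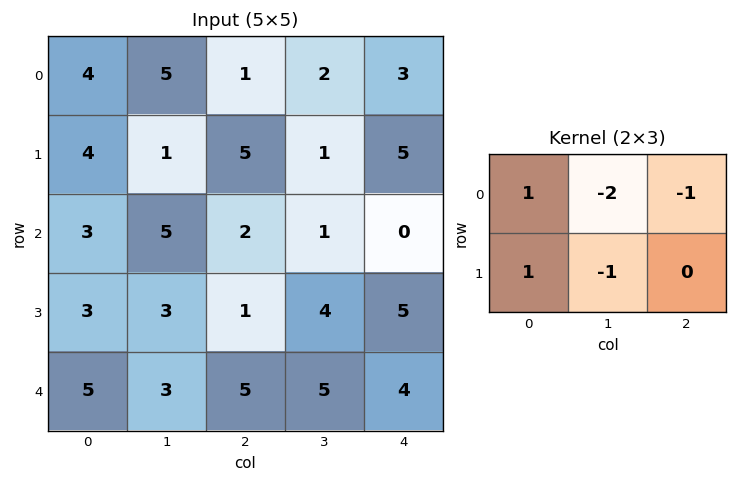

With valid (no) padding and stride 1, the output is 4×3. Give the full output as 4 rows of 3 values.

-4 -3 -2
-5 -7 -1
-9 2 -3
-2 -5 -12

Output[0,0]: The receptive field on the input at this output position is [4 5 1 / 4 1 5]. Elementwise product with the kernel and sum: 4·1 + 5·-2 + 1·-1 + 4·1 + 1·-1.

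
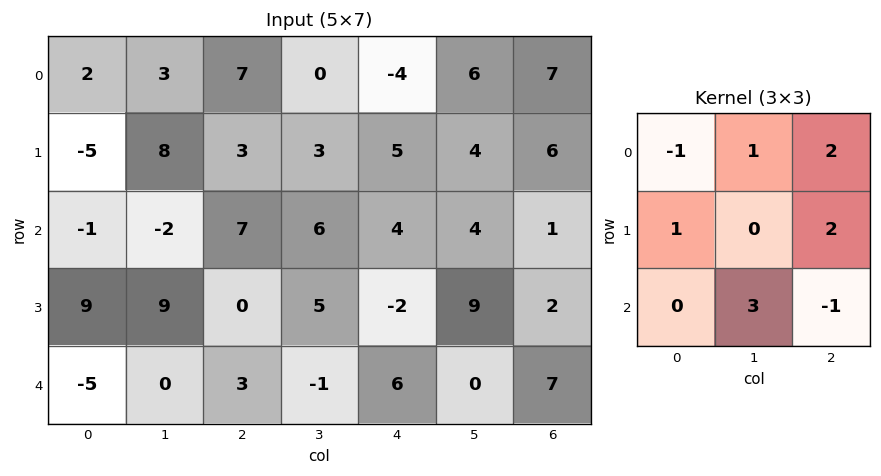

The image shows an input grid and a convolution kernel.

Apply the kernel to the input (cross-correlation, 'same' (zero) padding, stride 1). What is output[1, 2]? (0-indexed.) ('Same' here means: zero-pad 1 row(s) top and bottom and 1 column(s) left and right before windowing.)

The receptive field on the zero-padded input at this output position is [3 7 0 / 8 3 3 / -2 7 6]. Elementwise product with the kernel and sum: 3·-1 + 7·1 + 0·2 + 8·1 + 3·2 + 7·3 + 6·-1.

33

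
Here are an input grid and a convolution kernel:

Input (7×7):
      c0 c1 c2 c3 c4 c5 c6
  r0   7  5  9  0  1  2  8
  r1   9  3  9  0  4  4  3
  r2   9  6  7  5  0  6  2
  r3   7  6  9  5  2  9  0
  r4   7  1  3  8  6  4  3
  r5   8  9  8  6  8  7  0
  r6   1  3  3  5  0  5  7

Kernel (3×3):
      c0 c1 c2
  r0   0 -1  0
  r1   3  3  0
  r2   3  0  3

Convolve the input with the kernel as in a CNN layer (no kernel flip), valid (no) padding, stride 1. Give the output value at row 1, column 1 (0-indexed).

63

The receptive field on the input at this output position is [3 9 0 / 6 7 5 / 6 9 5]. Elementwise product with the kernel and sum: 9·-1 + 6·3 + 7·3 + 6·3 + 5·3.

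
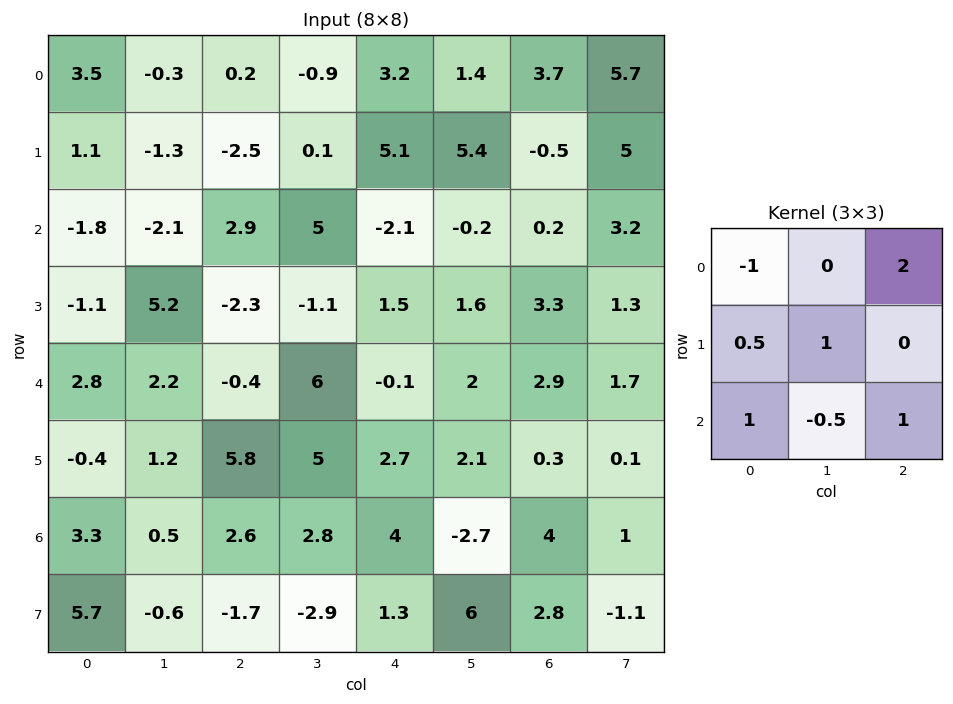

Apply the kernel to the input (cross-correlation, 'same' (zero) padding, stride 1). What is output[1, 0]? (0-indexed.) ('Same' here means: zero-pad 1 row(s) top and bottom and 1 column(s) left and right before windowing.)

The receptive field on the zero-padded input at this output position is [0 3.5 -0.3 / 0 1.1 -1.3 / 0 -1.8 -2.1]. Elementwise product with the kernel and sum: 0·-1 + -0.3·2 + 0·0.5 + 1.1·1 + 0·1 + -1.8·-0.5 + -2.1·1.

-0.7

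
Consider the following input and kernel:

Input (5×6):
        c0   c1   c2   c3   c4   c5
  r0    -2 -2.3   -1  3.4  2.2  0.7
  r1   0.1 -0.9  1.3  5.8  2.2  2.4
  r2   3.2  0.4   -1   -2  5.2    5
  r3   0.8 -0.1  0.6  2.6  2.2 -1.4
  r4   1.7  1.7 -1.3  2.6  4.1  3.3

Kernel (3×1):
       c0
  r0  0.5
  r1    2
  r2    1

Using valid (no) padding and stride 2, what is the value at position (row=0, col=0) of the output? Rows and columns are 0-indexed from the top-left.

The receptive field on the input at this output position is [-2 / 0.1 / 3.2]. Elementwise product with the kernel and sum: -2·0.5 + 0.1·2 + 3.2·1.

2.4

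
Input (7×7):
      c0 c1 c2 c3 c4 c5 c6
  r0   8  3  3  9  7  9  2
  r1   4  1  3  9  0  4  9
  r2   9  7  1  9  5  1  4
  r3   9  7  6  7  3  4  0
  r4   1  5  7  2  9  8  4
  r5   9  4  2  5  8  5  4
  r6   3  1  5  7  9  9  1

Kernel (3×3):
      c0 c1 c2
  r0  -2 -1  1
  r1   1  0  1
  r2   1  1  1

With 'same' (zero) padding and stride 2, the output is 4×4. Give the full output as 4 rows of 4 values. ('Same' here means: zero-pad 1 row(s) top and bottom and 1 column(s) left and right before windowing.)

Output[0,0]: The receptive field on the zero-padded input at this output position is [0 0 0 / 0 8 3 / 0 4 1]. Elementwise product with the kernel and sum: 0·-2 + 0·-1 + 0·1 + 0·1 + 3·1 + 0·1 + 4·1 + 1·1.
Output[0,1]: The receptive field on the zero-padded input at this output position is [0 0 0 / 3 3 9 / 1 3 9]. Elementwise product with the kernel and sum: 0·-2 + 0·-1 + 0·1 + 3·1 + 9·1 + 1·1 + 3·1 + 9·1.

8 25 31 22
20 40 10 -12
16 5 15 9
-4 3 3 -5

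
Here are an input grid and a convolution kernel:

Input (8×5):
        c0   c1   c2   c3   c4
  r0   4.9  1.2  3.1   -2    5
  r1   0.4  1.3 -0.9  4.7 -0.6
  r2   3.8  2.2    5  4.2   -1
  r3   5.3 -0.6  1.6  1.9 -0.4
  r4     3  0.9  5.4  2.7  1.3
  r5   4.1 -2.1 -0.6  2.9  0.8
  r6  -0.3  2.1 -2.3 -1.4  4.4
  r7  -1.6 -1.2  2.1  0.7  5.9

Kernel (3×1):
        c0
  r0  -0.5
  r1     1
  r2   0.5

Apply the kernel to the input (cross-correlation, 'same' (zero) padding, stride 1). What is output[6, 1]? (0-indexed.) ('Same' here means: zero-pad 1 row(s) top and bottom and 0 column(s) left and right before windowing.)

2.55

The receptive field on the zero-padded input at this output position is [-2.1 / 2.1 / -1.2]. Elementwise product with the kernel and sum: -2.1·-0.5 + 2.1·1 + -1.2·0.5.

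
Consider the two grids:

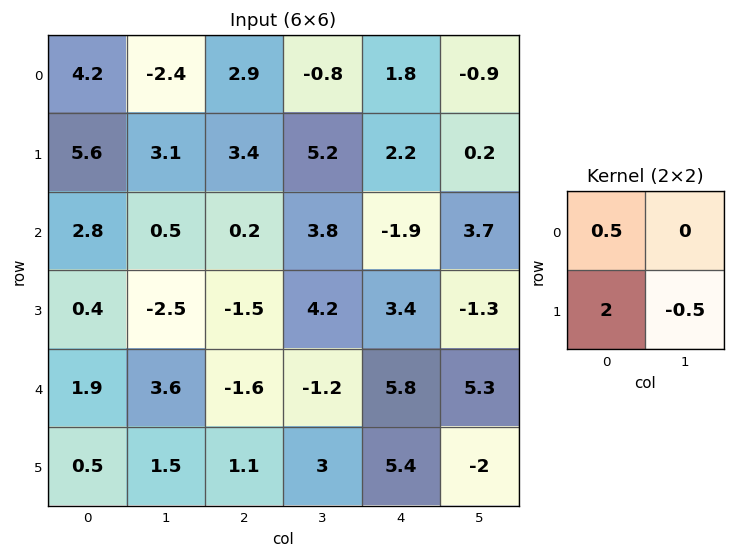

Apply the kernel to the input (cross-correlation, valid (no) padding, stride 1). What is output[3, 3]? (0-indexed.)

-3.2

The receptive field on the input at this output position is [4.2 3.4 / -1.2 5.8]. Elementwise product with the kernel and sum: 4.2·0.5 + -1.2·2 + 5.8·-0.5.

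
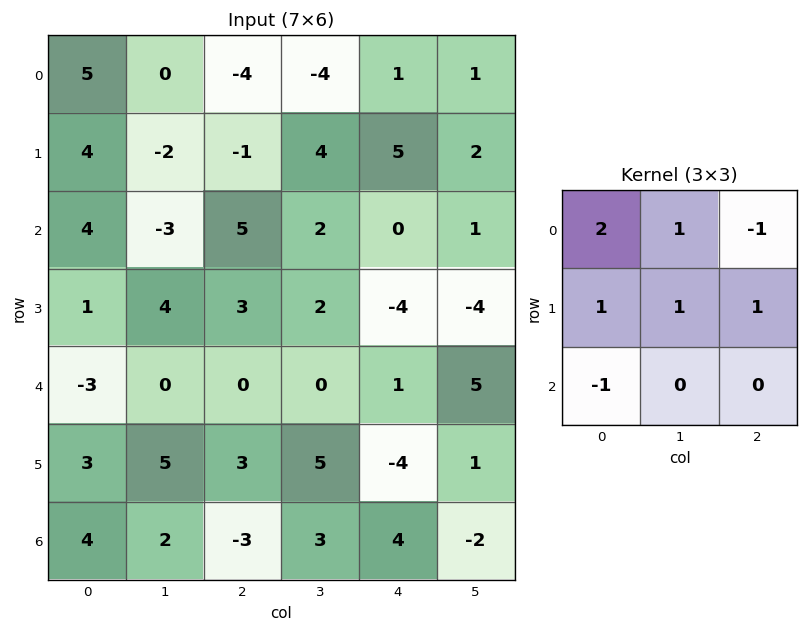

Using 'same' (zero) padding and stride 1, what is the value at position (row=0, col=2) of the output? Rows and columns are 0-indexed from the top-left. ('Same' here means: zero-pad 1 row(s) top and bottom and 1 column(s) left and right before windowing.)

The receptive field on the zero-padded input at this output position is [0 0 0 / 0 -4 -4 / -2 -1 4]. Elementwise product with the kernel and sum: 0·2 + 0·1 + 0·-1 + 0·1 + -4·1 + -4·1 + -2·-1.

-6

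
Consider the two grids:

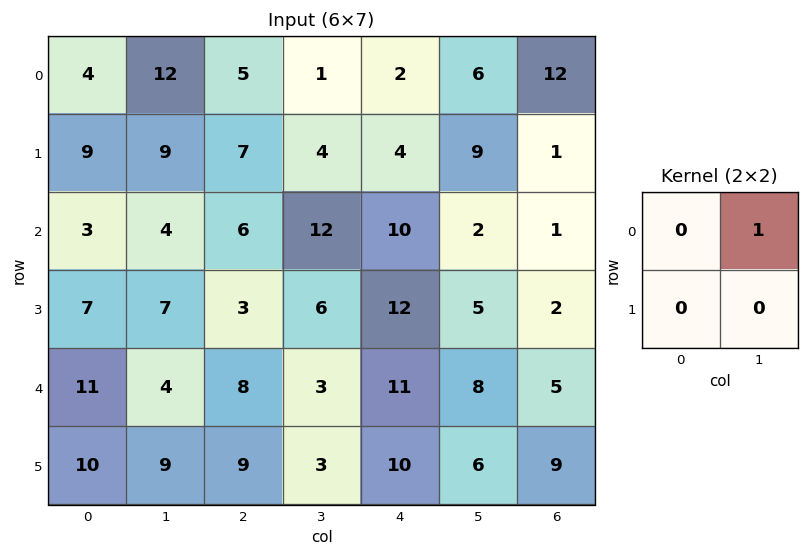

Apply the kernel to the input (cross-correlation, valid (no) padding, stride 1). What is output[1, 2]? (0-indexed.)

4

The receptive field on the input at this output position is [7 4 / 6 12]. Elementwise product with the kernel and sum: 4·1.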